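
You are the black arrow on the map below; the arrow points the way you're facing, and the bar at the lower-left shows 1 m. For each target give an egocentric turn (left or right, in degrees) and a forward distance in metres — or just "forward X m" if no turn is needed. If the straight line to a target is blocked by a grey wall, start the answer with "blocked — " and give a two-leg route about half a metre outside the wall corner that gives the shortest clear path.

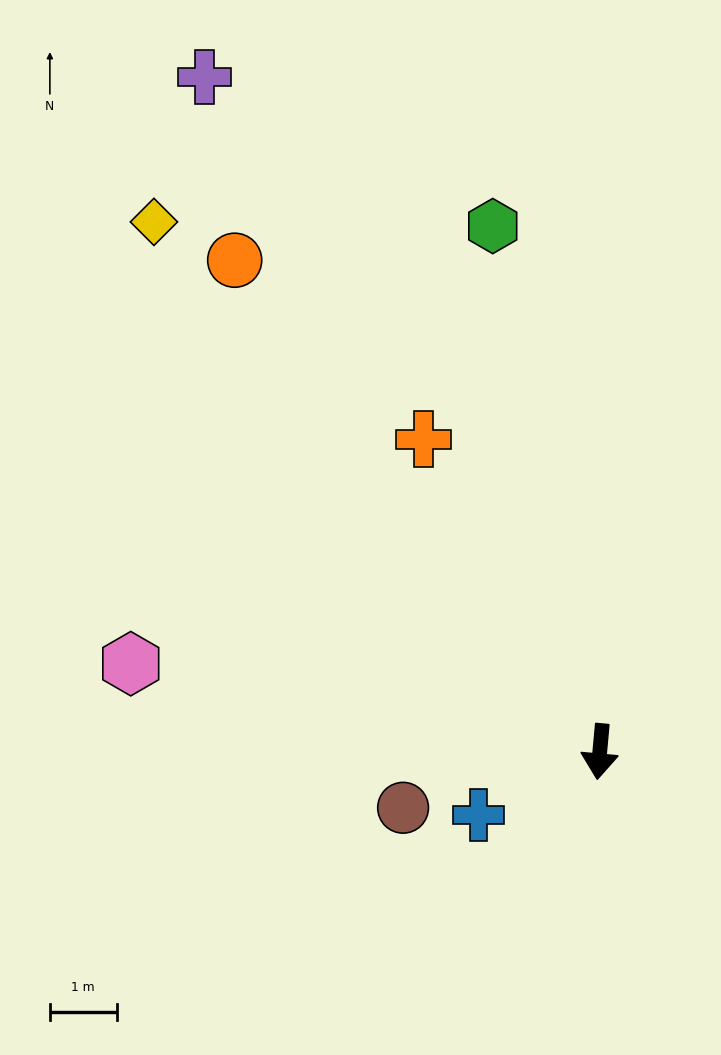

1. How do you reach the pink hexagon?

turn right 95°, forward 7.1 m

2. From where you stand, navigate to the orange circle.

turn right 138°, forward 9.2 m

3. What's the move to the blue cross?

turn right 57°, forward 2.0 m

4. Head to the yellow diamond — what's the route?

turn right 135°, forward 10.4 m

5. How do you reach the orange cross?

turn right 145°, forward 5.4 m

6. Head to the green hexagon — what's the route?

turn right 163°, forward 8.0 m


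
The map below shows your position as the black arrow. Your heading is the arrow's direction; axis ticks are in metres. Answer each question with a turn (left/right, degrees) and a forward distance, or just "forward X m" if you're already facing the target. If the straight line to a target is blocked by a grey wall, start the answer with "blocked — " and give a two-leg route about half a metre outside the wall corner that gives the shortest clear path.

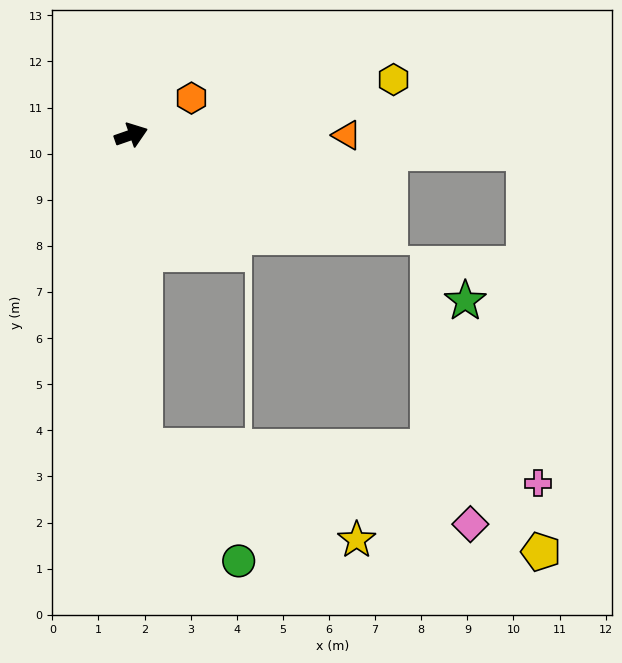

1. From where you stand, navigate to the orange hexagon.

turn left 12°, forward 1.5 m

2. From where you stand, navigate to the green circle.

blocked — turn right 107°, forward 6.8 m, then turn left 38°, forward 3.2 m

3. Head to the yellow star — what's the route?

blocked — turn right 107°, forward 6.8 m, then turn left 64°, forward 5.1 m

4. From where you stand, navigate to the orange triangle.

turn right 19°, forward 4.7 m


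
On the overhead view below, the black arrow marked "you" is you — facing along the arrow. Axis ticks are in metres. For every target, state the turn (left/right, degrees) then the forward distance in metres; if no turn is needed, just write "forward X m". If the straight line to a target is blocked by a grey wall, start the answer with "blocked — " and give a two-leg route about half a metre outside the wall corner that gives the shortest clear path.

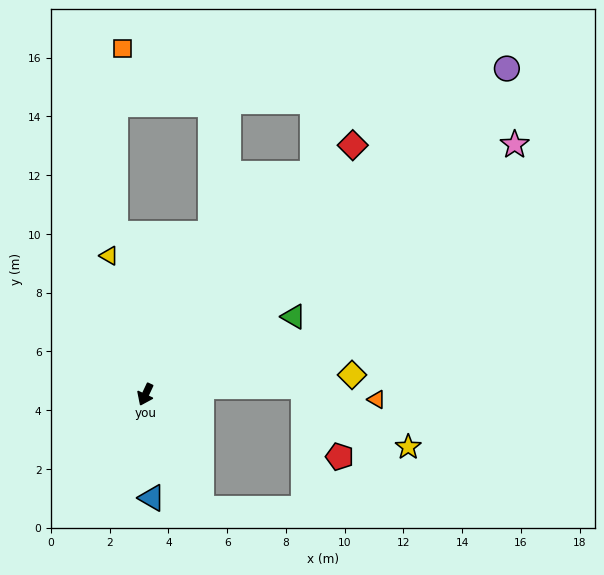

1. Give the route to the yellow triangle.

turn right 140°, forward 4.9 m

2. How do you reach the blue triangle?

turn left 29°, forward 3.5 m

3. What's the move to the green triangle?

turn left 143°, forward 5.7 m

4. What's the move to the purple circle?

turn left 157°, forward 16.6 m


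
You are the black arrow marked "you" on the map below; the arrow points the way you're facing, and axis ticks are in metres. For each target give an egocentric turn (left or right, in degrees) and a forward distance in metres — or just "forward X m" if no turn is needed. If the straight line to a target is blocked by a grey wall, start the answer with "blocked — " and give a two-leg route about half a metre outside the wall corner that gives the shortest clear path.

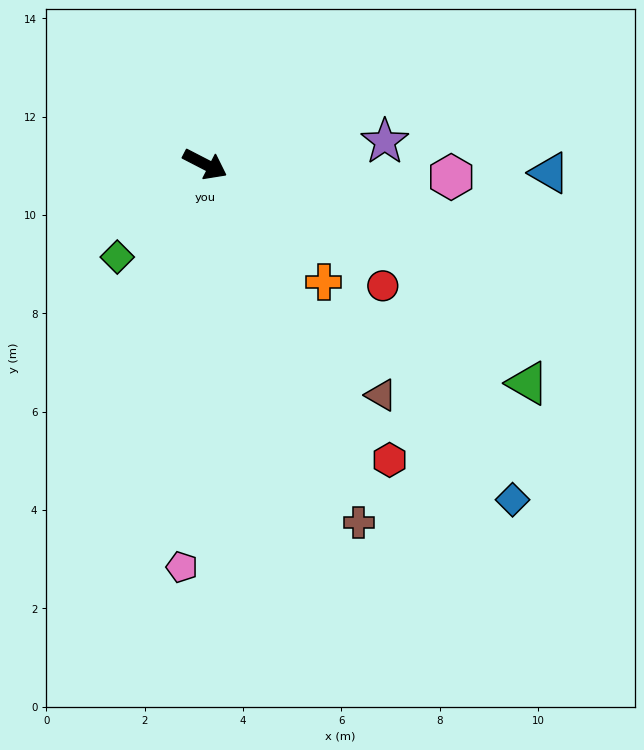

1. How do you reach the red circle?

turn right 7°, forward 4.4 m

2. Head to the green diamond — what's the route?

turn right 106°, forward 2.6 m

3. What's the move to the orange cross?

turn right 18°, forward 3.4 m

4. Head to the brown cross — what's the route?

turn right 40°, forward 7.9 m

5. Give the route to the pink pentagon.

turn right 66°, forward 8.2 m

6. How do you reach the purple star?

turn left 34°, forward 3.7 m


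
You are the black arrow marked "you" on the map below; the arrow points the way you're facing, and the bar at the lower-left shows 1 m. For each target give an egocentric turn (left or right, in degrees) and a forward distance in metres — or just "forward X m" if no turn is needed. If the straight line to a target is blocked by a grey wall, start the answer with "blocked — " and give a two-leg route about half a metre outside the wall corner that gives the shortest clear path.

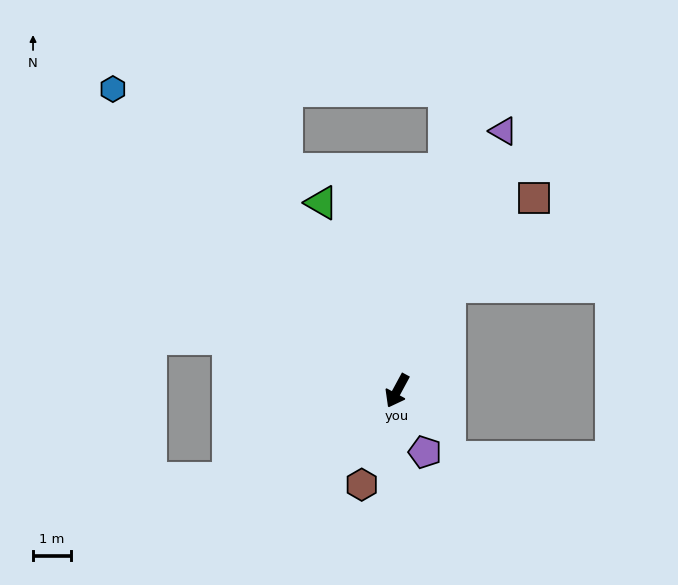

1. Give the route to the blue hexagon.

turn right 108°, forward 11.0 m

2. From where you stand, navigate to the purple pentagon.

turn left 53°, forward 1.8 m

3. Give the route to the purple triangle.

turn right 174°, forward 7.5 m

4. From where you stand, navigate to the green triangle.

turn right 130°, forward 5.4 m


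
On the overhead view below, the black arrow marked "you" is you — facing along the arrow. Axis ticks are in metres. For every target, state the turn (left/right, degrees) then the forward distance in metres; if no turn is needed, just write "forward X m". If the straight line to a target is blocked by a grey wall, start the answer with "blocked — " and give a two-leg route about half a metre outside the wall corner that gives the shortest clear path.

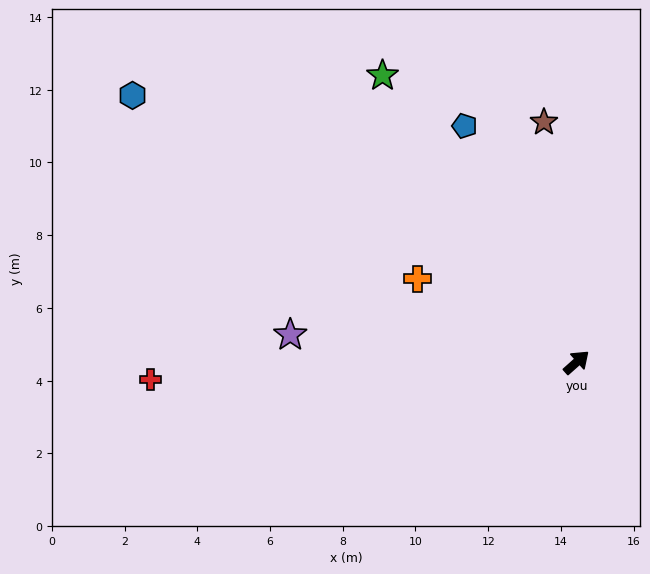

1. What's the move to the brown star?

turn left 56°, forward 6.7 m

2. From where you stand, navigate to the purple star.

turn left 133°, forward 7.9 m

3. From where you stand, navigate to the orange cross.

turn left 111°, forward 4.9 m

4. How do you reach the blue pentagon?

turn left 74°, forward 7.2 m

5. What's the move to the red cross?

turn left 141°, forward 11.7 m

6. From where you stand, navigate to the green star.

turn left 82°, forward 9.5 m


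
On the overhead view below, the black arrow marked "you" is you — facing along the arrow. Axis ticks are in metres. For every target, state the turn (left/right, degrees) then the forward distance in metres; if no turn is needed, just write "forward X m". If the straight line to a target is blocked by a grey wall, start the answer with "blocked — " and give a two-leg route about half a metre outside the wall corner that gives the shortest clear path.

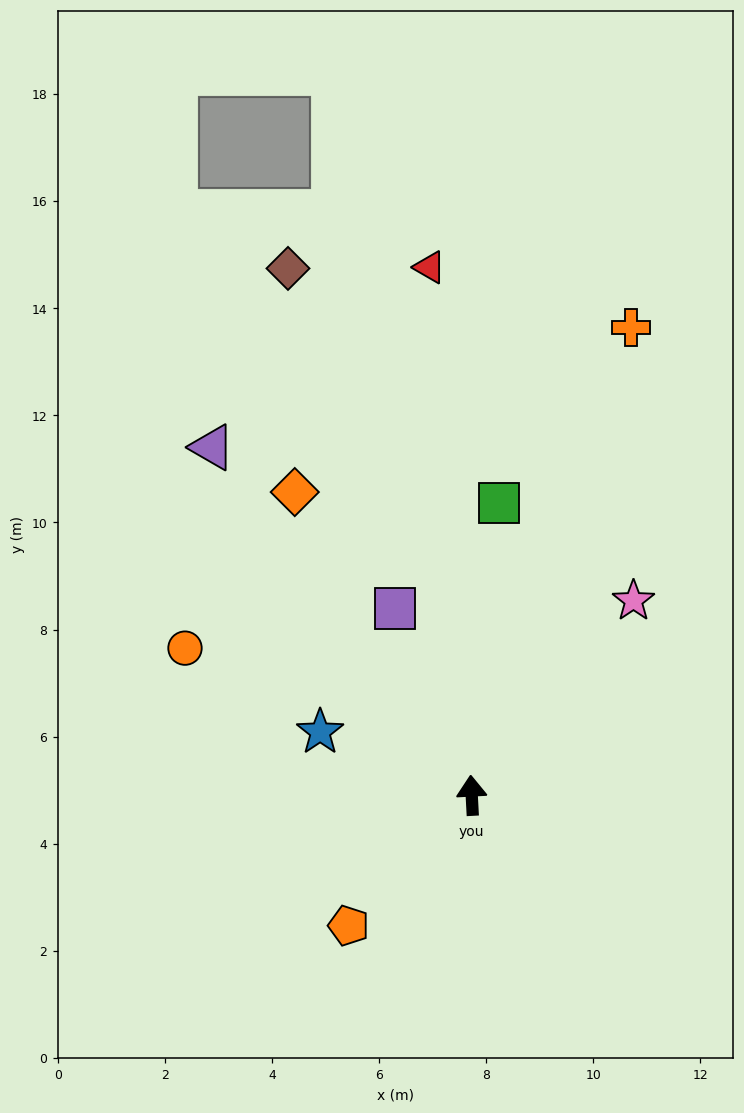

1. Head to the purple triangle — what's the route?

turn left 34°, forward 8.1 m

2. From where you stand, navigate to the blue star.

turn left 64°, forward 3.1 m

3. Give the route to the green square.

turn right 8°, forward 5.5 m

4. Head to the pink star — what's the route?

turn right 43°, forward 4.7 m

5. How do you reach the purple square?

turn left 19°, forward 3.8 m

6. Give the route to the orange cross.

turn right 22°, forward 9.2 m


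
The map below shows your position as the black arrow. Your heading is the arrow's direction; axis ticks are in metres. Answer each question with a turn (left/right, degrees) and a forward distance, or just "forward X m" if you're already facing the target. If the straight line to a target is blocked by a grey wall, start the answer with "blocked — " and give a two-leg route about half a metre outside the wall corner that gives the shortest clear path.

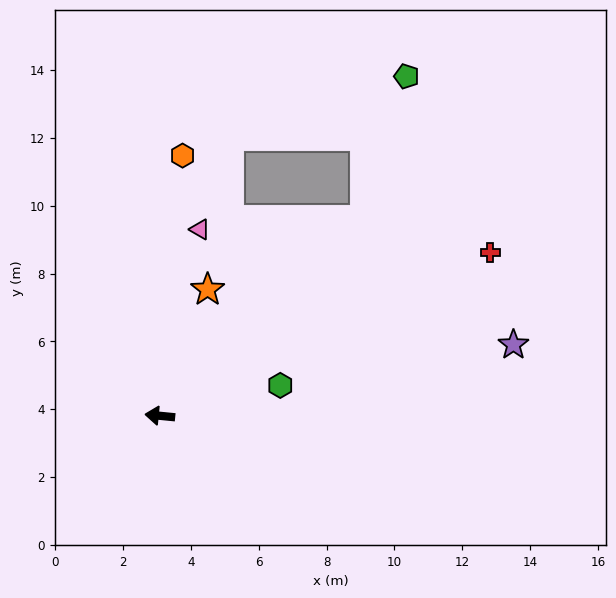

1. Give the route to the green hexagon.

turn right 160°, forward 3.7 m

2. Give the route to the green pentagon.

blocked — turn right 131°, forward 8.3 m, then turn left 30°, forward 4.4 m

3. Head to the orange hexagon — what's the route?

turn right 89°, forward 7.7 m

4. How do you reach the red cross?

turn right 148°, forward 10.9 m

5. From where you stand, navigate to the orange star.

turn right 105°, forward 4.0 m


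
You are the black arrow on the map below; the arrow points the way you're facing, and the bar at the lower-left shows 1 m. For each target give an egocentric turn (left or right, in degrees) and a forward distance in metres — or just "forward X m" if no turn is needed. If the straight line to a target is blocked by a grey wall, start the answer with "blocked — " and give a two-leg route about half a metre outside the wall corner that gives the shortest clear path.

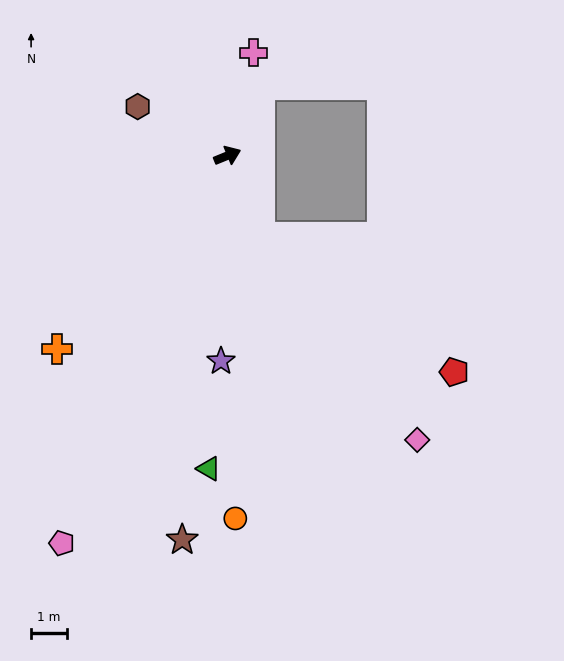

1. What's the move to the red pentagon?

blocked — turn right 90°, forward 2.5 m, then turn left 33°, forward 6.6 m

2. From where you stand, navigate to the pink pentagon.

turn right 135°, forward 11.8 m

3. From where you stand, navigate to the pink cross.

turn left 53°, forward 3.0 m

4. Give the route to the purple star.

turn right 114°, forward 5.8 m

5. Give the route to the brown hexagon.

turn left 129°, forward 2.9 m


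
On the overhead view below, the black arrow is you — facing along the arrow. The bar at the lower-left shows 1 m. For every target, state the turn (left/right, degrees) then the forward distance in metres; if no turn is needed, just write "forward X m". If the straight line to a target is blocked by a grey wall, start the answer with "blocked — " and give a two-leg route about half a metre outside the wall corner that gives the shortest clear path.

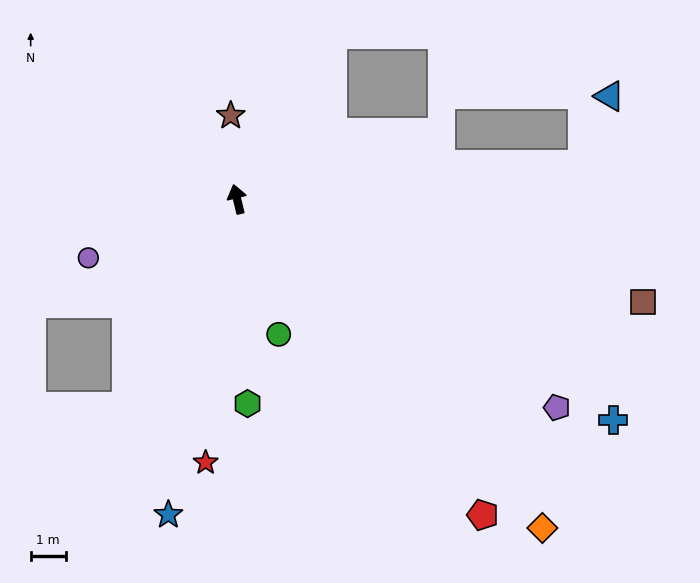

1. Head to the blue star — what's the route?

turn left 154°, forward 9.3 m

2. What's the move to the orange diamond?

turn right 151°, forward 12.9 m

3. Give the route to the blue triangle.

blocked — turn right 98°, forward 10.0 m, then turn left 63°, forward 2.1 m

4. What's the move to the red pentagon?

turn right 156°, forward 11.5 m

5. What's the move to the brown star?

turn right 9°, forward 2.4 m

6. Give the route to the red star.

turn left 160°, forward 7.6 m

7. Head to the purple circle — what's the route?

turn left 98°, forward 4.6 m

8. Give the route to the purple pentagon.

turn right 137°, forward 11.0 m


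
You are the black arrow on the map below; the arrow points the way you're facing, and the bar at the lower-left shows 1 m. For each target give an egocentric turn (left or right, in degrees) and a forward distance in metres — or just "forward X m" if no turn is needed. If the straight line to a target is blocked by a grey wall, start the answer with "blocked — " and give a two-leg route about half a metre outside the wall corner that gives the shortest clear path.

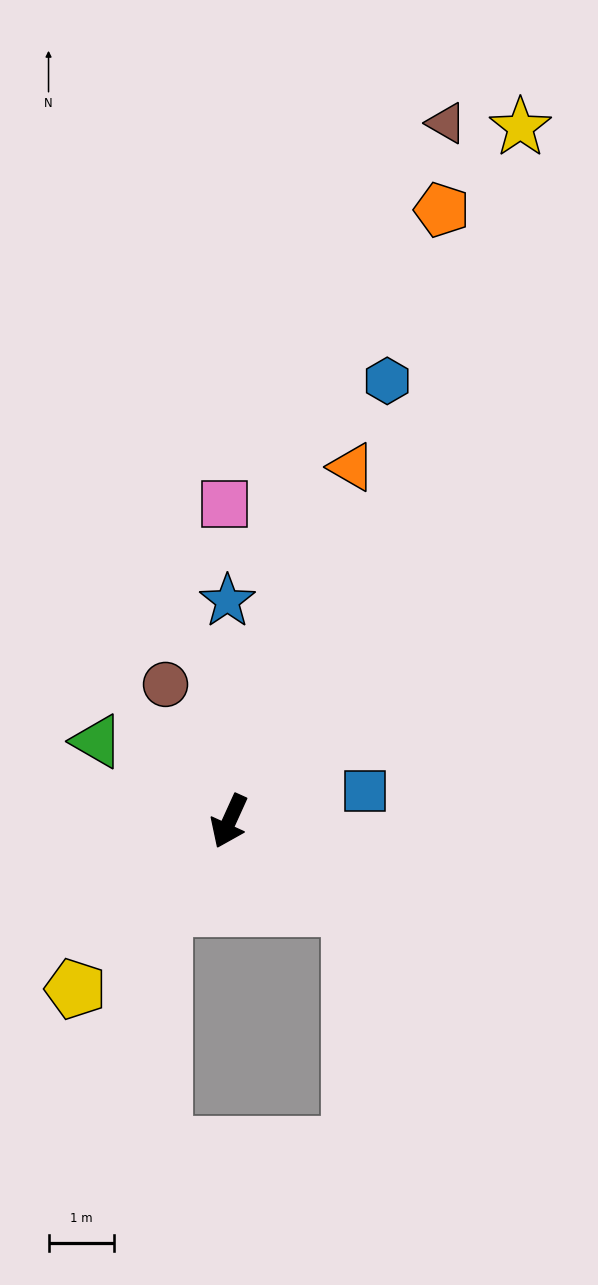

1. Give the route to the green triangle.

turn right 97°, forward 2.4 m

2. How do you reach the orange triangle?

turn right 175°, forward 5.7 m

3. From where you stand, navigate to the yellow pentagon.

turn right 18°, forward 3.5 m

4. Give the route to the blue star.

turn right 155°, forward 3.4 m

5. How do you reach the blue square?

turn left 127°, forward 2.1 m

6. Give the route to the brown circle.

turn right 131°, forward 2.3 m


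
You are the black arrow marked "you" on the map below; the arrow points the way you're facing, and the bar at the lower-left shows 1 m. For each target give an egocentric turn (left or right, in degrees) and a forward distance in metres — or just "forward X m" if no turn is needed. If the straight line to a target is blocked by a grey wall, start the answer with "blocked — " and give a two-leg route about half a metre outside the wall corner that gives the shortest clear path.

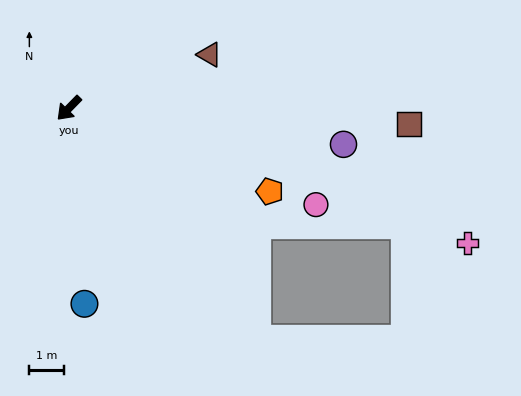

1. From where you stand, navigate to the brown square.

turn left 132°, forward 10.0 m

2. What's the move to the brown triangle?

turn left 155°, forward 4.4 m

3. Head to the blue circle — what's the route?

turn left 49°, forward 5.7 m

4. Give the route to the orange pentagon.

turn left 112°, forward 6.4 m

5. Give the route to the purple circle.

turn left 127°, forward 8.1 m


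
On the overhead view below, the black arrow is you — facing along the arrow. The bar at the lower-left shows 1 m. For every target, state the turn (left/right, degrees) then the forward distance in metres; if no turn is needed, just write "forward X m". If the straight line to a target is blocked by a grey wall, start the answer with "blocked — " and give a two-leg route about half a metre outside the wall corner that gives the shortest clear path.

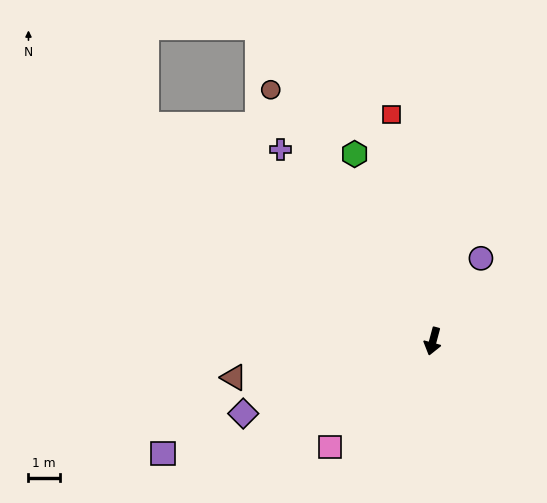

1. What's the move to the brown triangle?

turn right 65°, forward 6.5 m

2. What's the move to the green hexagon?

turn right 142°, forward 6.5 m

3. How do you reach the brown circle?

turn right 132°, forward 9.6 m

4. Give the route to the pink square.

turn right 29°, forward 4.7 m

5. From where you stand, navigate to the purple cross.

turn right 126°, forward 7.9 m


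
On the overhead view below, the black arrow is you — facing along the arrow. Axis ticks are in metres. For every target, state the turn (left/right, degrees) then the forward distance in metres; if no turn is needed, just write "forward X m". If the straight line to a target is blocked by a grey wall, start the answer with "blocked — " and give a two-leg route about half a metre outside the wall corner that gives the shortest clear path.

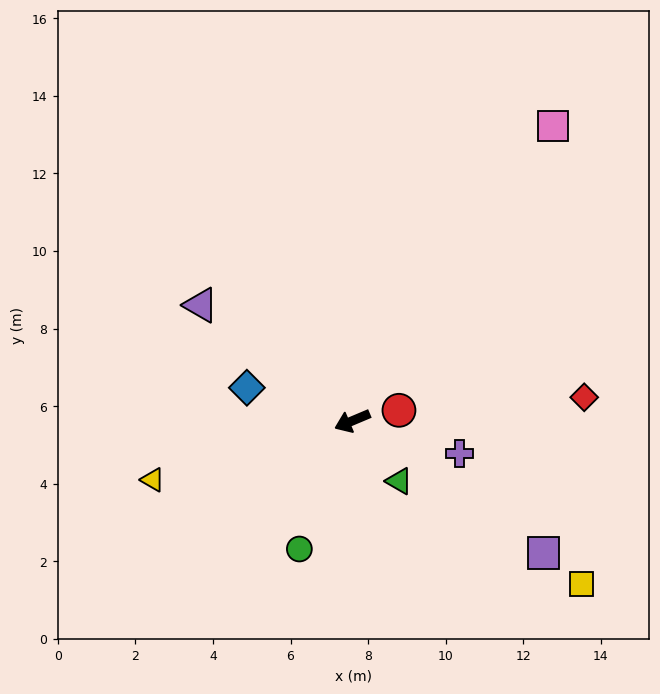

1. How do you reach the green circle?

turn left 45°, forward 3.6 m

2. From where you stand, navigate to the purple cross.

turn left 140°, forward 2.9 m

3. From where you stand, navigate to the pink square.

turn right 147°, forward 9.2 m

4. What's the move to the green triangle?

turn left 105°, forward 2.0 m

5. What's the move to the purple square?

turn left 122°, forward 6.0 m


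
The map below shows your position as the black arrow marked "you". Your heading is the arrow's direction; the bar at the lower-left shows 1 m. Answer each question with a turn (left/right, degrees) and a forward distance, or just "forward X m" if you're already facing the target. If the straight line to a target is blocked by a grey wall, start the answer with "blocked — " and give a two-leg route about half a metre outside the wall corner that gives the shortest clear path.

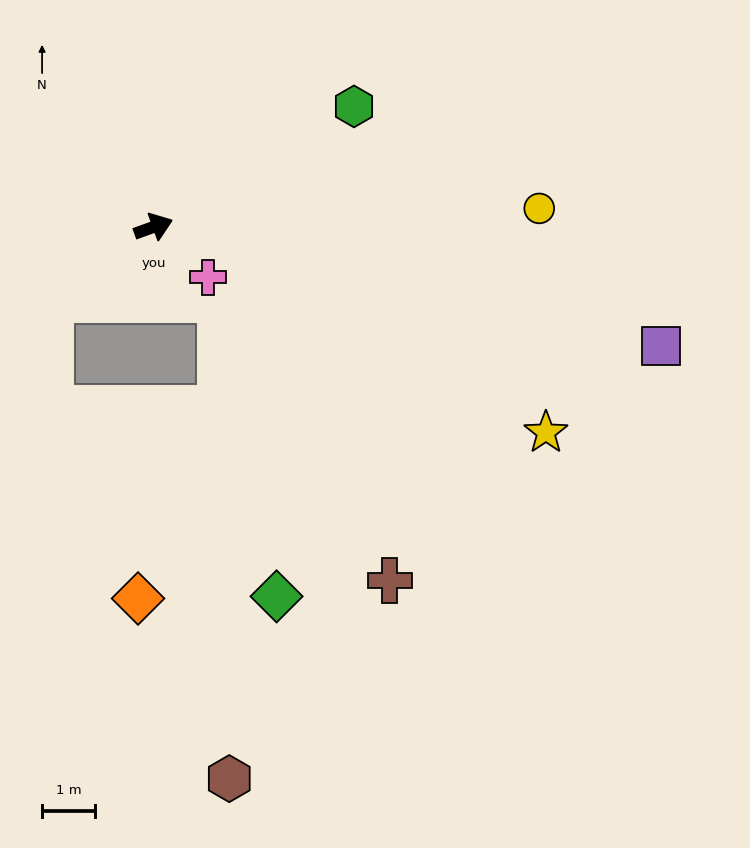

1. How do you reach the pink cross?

turn right 63°, forward 1.4 m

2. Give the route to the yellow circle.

turn right 17°, forward 7.4 m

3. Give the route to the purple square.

turn right 33°, forward 9.9 m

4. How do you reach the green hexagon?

turn left 11°, forward 4.5 m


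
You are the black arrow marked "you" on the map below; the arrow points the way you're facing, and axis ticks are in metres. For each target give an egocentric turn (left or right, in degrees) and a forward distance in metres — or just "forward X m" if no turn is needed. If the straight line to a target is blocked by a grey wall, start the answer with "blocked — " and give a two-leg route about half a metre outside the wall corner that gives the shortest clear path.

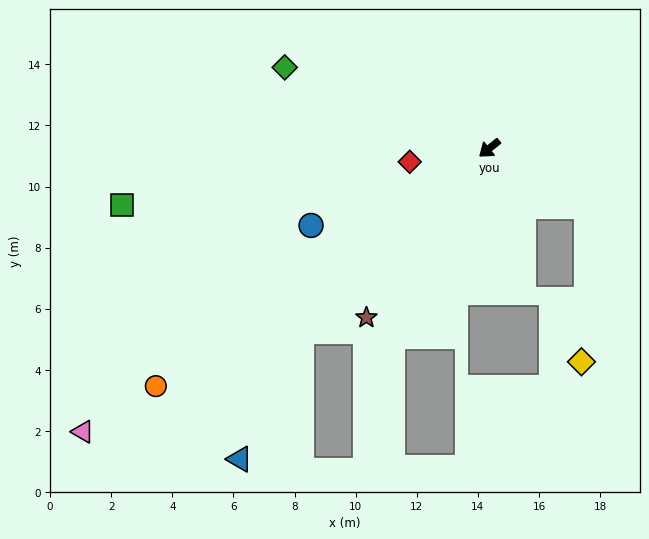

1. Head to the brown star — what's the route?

turn left 15°, forward 6.8 m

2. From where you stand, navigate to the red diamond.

turn right 29°, forward 2.6 m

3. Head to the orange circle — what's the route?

turn right 3°, forward 13.4 m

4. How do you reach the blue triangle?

blocked — turn left 5°, forward 8.6 m, then turn left 20°, forward 4.7 m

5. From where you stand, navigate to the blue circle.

turn right 15°, forward 6.4 m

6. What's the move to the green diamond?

turn right 60°, forward 7.2 m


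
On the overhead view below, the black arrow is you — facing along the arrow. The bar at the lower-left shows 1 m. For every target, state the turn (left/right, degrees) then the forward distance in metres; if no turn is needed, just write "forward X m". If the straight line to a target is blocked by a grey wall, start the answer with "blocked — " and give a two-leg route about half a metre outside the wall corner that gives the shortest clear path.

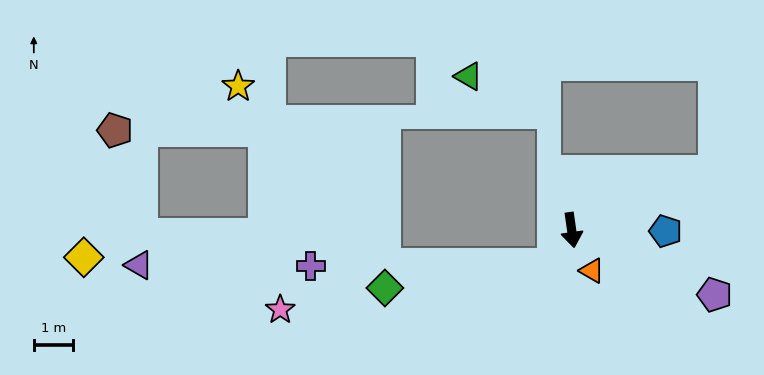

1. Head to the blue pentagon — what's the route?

turn left 81°, forward 2.4 m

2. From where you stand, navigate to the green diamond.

blocked — turn right 35°, forward 1.0 m, then turn right 55°, forward 4.4 m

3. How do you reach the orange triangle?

turn left 18°, forward 1.2 m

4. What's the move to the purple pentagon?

turn left 58°, forward 4.0 m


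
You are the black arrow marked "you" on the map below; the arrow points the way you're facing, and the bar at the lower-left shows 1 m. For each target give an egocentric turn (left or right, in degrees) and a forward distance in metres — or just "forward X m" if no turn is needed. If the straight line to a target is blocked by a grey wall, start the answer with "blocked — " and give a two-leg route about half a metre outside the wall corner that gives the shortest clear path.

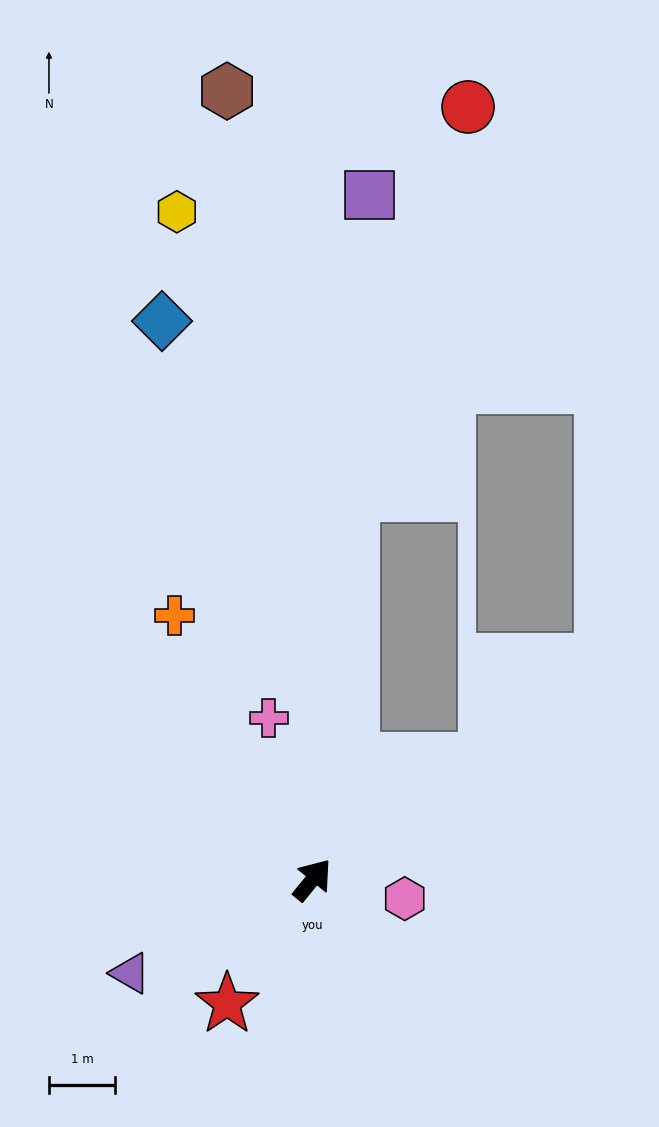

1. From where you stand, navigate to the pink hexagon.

turn right 62°, forward 1.4 m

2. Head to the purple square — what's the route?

turn left 34°, forward 10.4 m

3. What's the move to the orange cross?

turn left 67°, forward 4.5 m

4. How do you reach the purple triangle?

turn left 156°, forward 3.1 m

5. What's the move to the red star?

turn right 175°, forward 2.3 m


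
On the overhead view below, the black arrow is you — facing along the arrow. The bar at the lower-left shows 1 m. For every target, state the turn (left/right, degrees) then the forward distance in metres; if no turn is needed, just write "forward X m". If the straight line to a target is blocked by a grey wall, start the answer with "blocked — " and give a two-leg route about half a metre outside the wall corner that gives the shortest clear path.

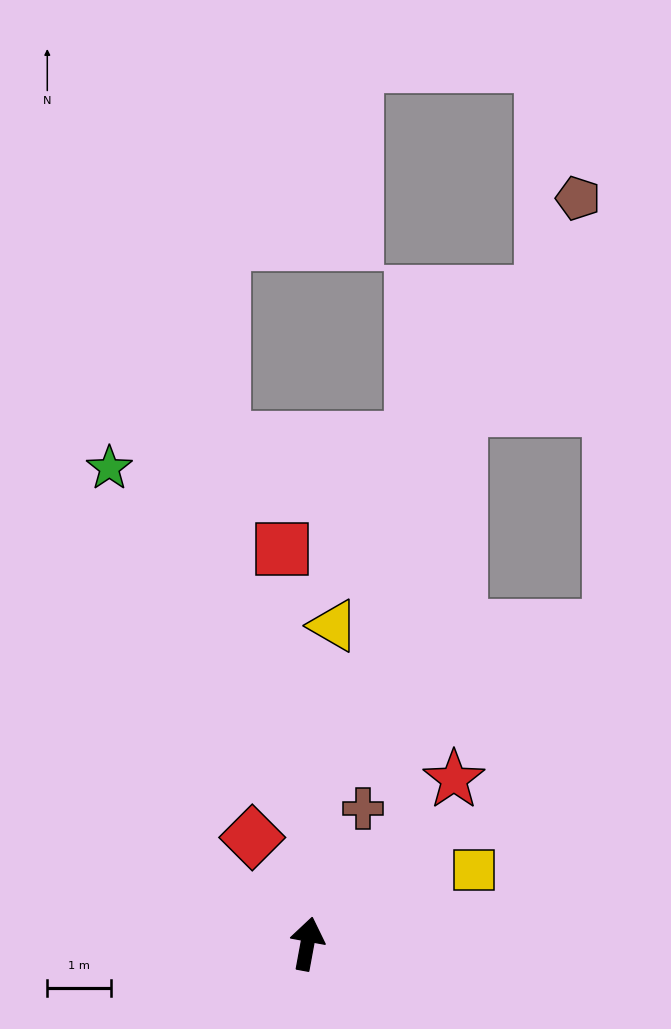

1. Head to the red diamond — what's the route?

turn left 38°, forward 1.9 m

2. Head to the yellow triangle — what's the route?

turn left 6°, forward 5.0 m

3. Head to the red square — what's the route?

turn left 14°, forward 6.2 m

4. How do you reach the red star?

turn right 31°, forward 3.5 m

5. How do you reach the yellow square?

turn right 56°, forward 2.9 m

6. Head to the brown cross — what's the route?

turn right 12°, forward 2.3 m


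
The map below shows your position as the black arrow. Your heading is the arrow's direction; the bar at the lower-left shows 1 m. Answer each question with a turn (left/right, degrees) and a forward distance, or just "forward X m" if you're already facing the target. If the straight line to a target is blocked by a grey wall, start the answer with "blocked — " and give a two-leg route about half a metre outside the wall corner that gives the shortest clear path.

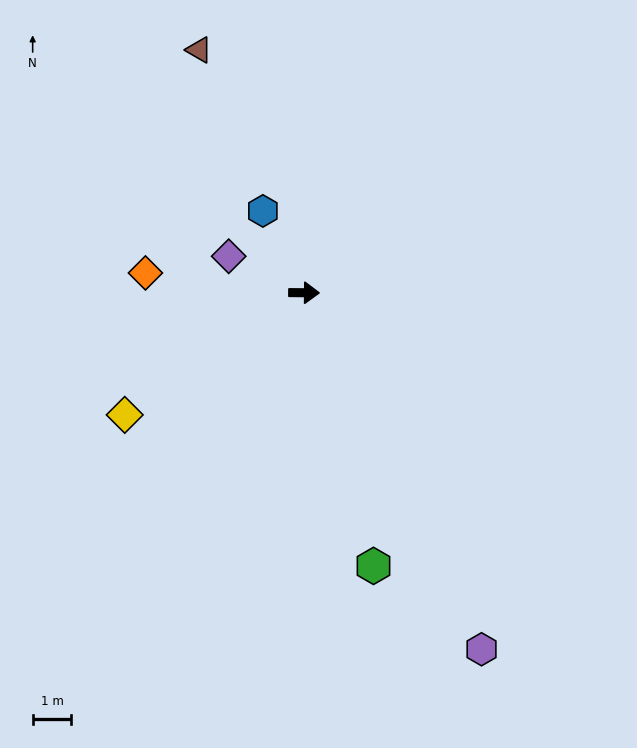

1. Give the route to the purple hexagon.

turn right 63°, forward 10.3 m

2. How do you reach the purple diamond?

turn left 155°, forward 2.2 m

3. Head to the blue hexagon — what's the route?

turn left 117°, forward 2.4 m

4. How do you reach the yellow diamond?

turn right 145°, forward 5.6 m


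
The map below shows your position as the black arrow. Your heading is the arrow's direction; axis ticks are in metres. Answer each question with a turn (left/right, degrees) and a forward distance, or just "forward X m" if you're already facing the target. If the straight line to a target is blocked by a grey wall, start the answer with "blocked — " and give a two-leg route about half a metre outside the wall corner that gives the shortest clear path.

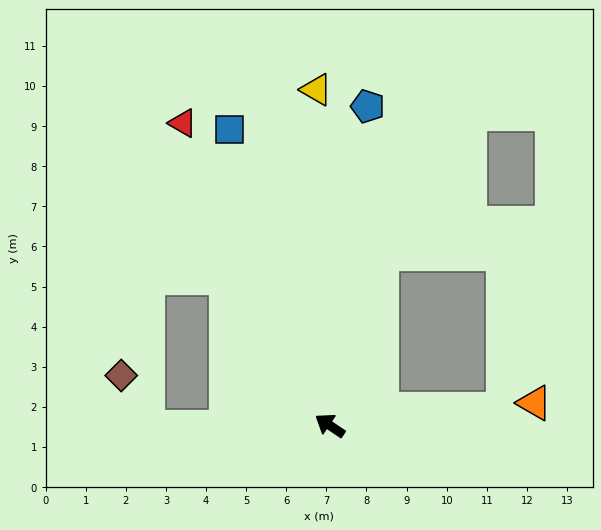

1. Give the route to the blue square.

turn right 37°, forward 7.8 m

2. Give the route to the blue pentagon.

turn right 63°, forward 8.0 m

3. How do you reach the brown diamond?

blocked — turn left 34°, forward 4.5 m, then turn right 63°, forward 1.4 m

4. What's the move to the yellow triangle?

turn right 54°, forward 8.4 m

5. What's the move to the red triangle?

turn right 30°, forward 8.4 m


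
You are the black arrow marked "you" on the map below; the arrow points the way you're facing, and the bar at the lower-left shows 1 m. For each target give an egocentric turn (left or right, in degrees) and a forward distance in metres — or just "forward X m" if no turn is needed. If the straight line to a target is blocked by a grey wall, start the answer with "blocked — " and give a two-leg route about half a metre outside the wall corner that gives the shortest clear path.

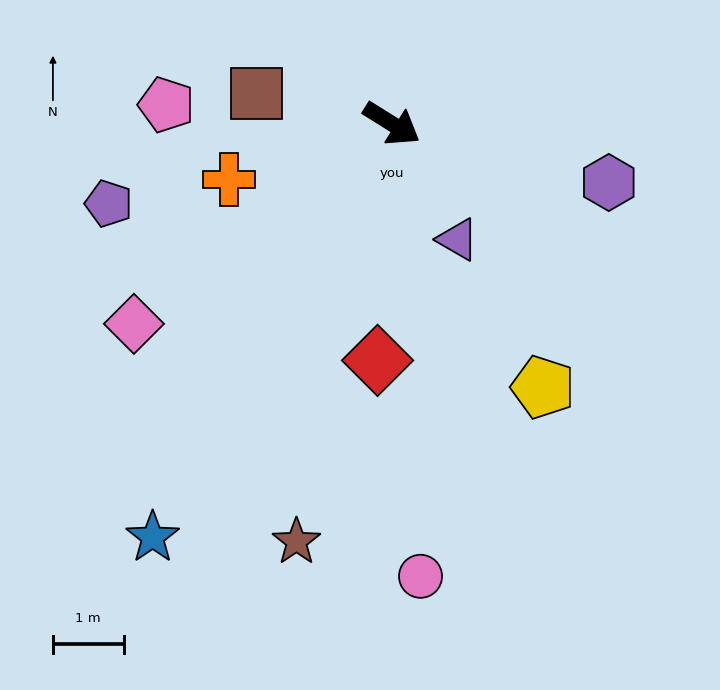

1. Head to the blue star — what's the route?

turn right 88°, forward 6.8 m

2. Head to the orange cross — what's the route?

turn right 129°, forward 2.4 m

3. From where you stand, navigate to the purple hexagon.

turn left 17°, forward 3.2 m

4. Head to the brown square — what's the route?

turn right 161°, forward 2.0 m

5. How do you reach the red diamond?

turn right 61°, forward 3.4 m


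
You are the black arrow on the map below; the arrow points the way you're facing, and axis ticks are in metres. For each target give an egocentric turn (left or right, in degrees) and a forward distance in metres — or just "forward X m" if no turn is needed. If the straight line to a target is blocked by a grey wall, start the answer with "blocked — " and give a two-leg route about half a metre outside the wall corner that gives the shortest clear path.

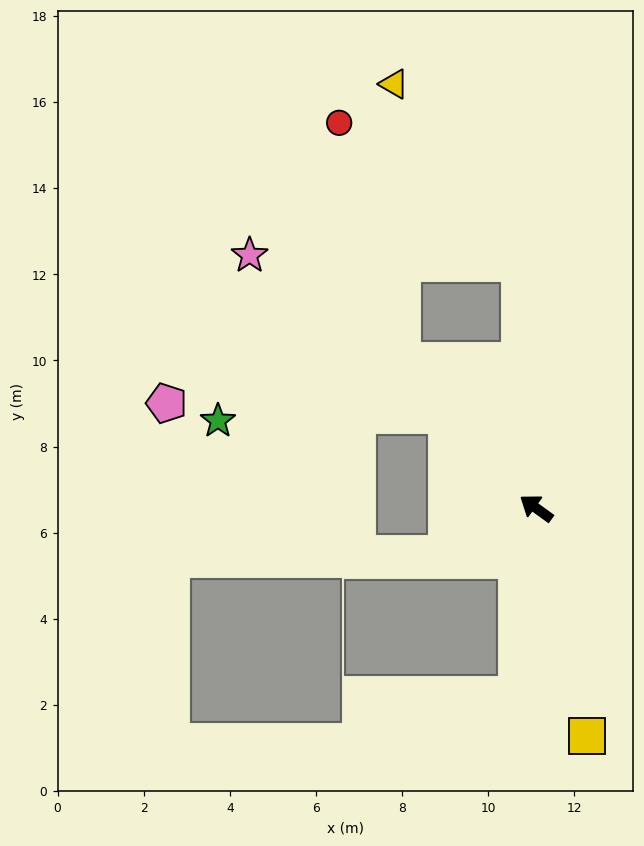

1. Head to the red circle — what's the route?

blocked — turn right 12°, forward 4.6 m, then turn right 27°, forward 5.7 m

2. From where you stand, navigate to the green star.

blocked — turn right 10°, forward 3.0 m, then turn left 47°, forward 5.3 m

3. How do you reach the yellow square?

turn left 138°, forward 5.4 m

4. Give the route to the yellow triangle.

blocked — turn right 50°, forward 5.7 m, then turn left 31°, forward 5.1 m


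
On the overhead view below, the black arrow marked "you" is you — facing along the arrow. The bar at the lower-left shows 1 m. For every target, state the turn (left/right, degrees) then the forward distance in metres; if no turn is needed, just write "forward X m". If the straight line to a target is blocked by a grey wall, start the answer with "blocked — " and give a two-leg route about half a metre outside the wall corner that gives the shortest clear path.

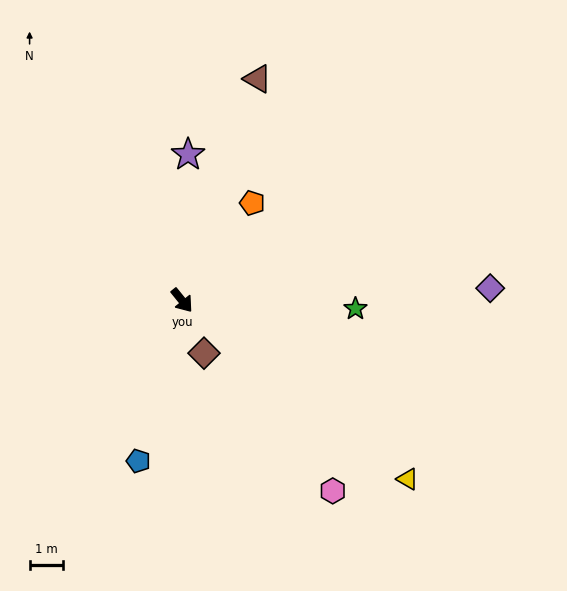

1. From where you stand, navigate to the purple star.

turn left 139°, forward 4.3 m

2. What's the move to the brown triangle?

turn left 122°, forward 7.0 m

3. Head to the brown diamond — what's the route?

turn right 16°, forward 1.7 m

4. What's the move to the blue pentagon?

turn right 54°, forward 4.9 m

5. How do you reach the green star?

turn left 48°, forward 5.2 m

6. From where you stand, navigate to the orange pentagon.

turn left 105°, forward 3.6 m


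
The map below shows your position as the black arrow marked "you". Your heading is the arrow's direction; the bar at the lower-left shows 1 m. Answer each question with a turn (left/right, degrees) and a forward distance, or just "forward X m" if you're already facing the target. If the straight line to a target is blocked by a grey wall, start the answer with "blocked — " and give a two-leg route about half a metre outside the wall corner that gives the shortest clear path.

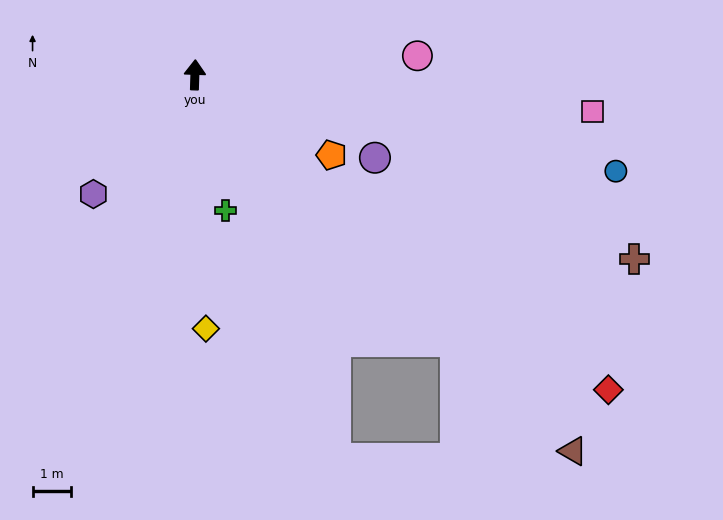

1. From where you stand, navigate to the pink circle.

turn right 83°, forward 5.9 m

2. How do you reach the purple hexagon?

turn left 141°, forward 4.1 m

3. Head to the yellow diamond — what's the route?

turn right 176°, forward 6.7 m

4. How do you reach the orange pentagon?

turn right 119°, forward 4.2 m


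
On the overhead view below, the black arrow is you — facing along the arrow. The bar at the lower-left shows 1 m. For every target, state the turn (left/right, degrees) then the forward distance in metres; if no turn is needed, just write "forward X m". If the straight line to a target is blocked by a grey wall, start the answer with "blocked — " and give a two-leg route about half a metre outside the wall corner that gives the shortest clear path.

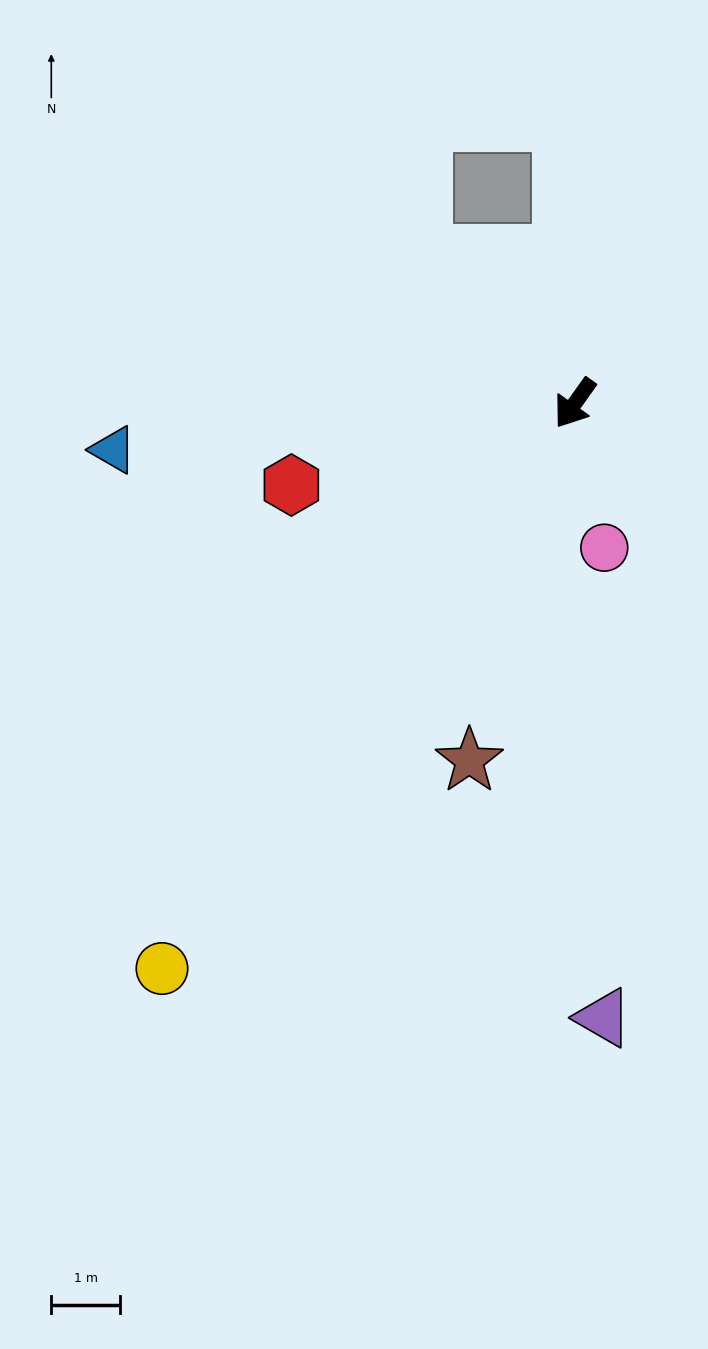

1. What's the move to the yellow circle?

forward 10.2 m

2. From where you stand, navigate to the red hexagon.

turn right 38°, forward 4.3 m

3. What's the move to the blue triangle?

turn right 49°, forward 6.7 m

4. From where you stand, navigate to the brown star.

turn left 19°, forward 5.4 m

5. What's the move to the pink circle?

turn left 47°, forward 2.1 m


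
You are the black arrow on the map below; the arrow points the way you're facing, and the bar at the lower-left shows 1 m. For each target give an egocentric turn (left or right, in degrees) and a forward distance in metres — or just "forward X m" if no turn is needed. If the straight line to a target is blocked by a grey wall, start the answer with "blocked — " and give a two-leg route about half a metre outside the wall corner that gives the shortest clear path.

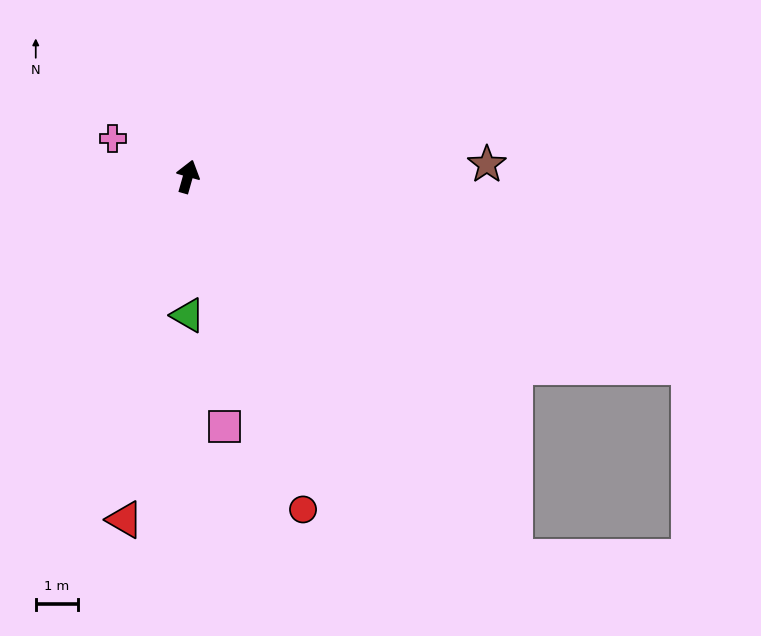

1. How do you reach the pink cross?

turn left 79°, forward 2.0 m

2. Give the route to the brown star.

turn right 72°, forward 7.1 m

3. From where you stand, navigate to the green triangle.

turn right 164°, forward 3.3 m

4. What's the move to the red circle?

turn right 145°, forward 8.3 m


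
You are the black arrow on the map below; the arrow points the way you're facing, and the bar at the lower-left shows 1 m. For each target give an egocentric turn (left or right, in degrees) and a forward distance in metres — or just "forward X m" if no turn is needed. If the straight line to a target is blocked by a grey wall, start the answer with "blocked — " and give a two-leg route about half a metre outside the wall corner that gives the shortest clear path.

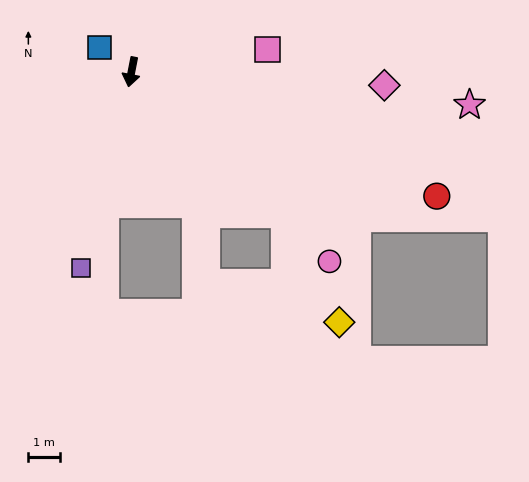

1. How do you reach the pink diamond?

turn left 98°, forward 7.9 m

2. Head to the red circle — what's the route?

turn left 79°, forward 10.3 m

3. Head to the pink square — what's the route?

turn left 110°, forward 4.3 m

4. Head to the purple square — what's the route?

turn right 3°, forward 6.3 m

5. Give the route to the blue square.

turn right 116°, forward 1.2 m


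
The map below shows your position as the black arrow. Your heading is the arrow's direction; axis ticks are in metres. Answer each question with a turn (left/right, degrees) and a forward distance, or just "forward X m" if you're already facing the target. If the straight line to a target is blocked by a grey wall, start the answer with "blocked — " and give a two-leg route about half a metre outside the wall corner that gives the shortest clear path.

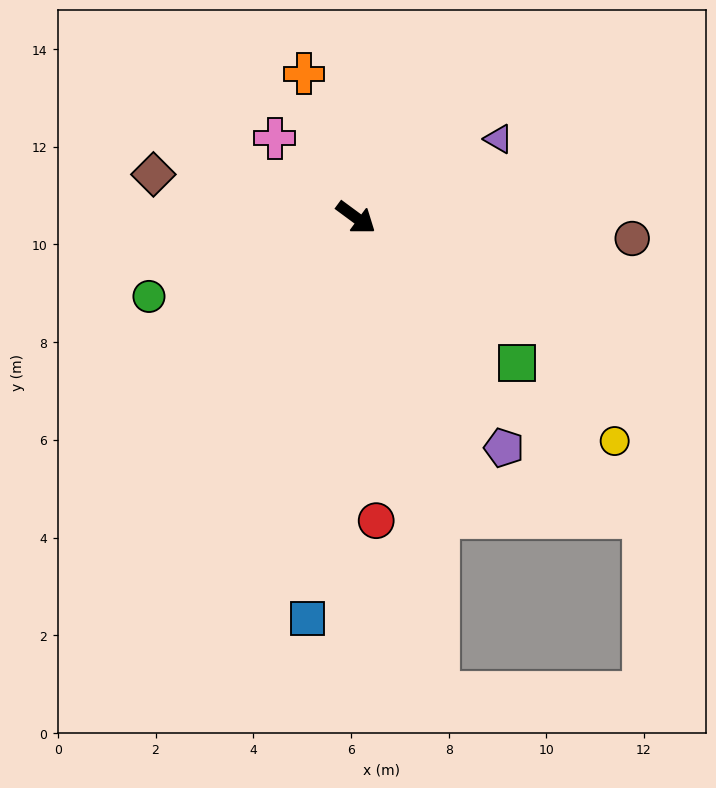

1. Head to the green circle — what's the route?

turn right 123°, forward 4.5 m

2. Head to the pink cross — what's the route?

turn left 172°, forward 2.3 m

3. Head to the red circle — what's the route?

turn right 50°, forward 6.2 m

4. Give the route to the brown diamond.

turn right 156°, forward 4.2 m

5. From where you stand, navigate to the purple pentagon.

turn right 21°, forward 5.6 m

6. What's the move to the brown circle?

turn left 32°, forward 5.7 m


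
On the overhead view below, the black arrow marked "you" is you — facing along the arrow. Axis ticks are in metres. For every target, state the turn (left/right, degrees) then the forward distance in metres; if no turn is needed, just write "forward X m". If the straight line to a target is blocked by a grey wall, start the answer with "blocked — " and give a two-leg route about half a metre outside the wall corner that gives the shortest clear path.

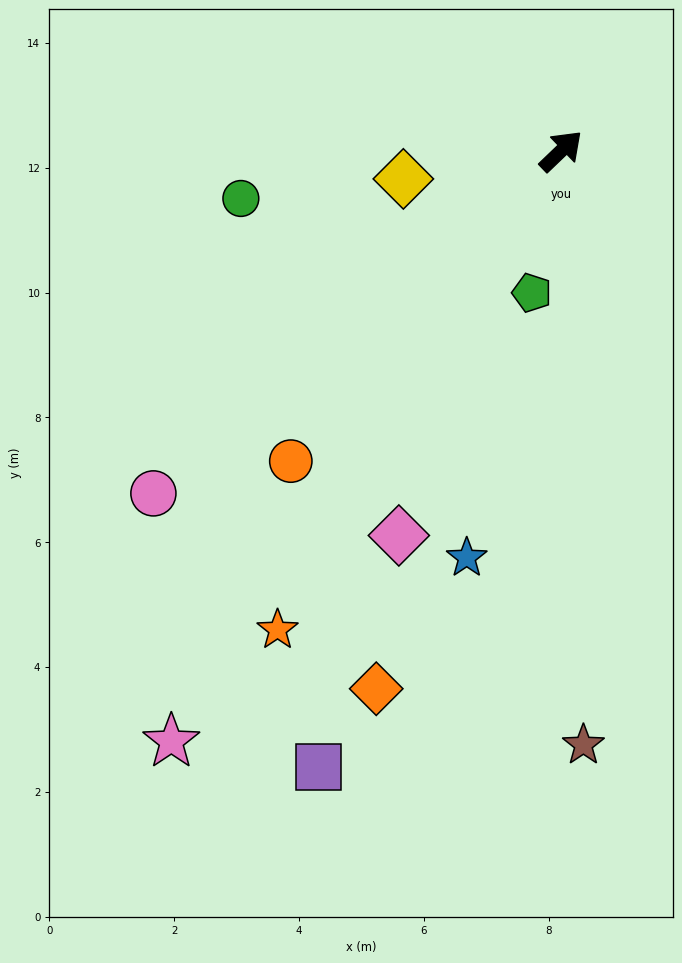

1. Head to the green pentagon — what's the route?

turn right 145°, forward 2.3 m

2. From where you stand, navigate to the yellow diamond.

turn left 146°, forward 2.6 m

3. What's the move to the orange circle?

turn right 175°, forward 6.6 m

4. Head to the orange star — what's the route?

turn right 164°, forward 8.9 m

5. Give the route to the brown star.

turn right 132°, forward 9.5 m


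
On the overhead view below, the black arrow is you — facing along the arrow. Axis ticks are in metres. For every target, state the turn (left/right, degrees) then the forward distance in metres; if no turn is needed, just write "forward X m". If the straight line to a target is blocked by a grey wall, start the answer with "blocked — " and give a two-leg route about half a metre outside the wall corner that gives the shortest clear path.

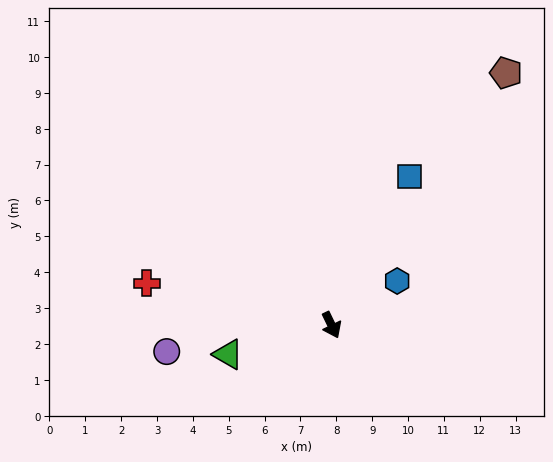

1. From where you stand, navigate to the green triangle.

turn right 100°, forward 3.0 m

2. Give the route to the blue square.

turn left 126°, forward 4.7 m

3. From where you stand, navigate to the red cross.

turn right 129°, forward 5.3 m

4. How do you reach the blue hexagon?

turn left 98°, forward 2.2 m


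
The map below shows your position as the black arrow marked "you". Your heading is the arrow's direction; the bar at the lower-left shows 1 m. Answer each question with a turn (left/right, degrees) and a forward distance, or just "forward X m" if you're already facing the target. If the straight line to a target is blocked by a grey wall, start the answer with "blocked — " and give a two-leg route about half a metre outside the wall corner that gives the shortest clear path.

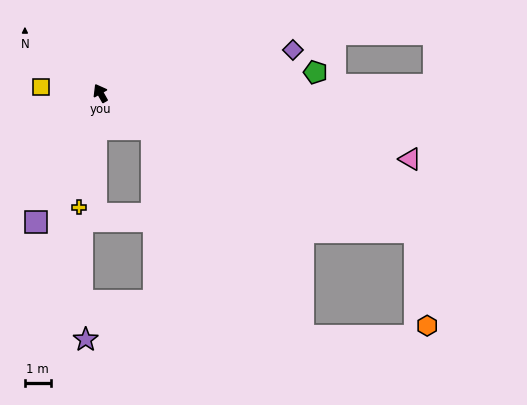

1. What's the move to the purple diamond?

turn right 107°, forward 7.6 m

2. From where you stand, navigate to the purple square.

turn left 124°, forward 5.6 m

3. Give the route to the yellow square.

turn left 55°, forward 2.3 m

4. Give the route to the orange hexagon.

blocked — turn right 143°, forward 13.3 m, then turn right 59°, forward 3.7 m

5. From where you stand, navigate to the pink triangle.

turn right 131°, forward 12.3 m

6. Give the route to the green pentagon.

turn right 114°, forward 8.4 m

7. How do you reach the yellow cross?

turn left 140°, forward 4.5 m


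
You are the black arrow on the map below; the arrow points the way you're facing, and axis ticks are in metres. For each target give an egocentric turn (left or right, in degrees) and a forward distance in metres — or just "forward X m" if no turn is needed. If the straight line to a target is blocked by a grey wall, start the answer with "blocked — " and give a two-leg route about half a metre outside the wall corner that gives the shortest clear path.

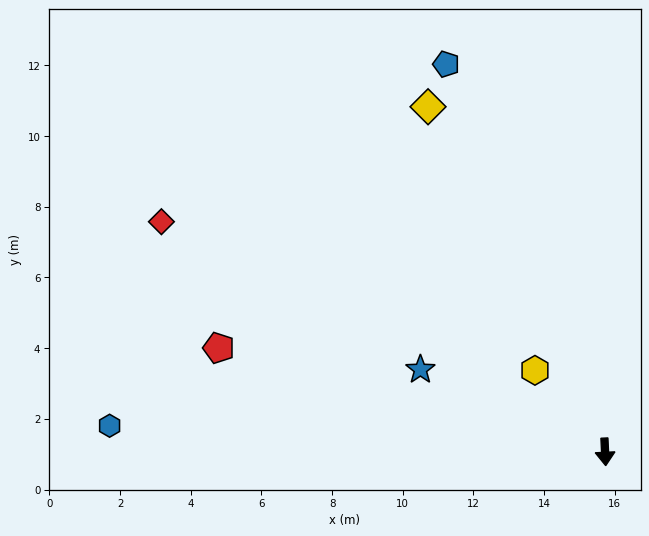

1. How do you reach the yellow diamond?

turn right 156°, forward 11.0 m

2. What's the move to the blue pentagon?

turn right 160°, forward 11.9 m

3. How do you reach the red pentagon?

turn right 108°, forward 11.3 m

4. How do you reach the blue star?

turn right 117°, forward 5.7 m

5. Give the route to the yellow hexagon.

turn right 142°, forward 3.0 m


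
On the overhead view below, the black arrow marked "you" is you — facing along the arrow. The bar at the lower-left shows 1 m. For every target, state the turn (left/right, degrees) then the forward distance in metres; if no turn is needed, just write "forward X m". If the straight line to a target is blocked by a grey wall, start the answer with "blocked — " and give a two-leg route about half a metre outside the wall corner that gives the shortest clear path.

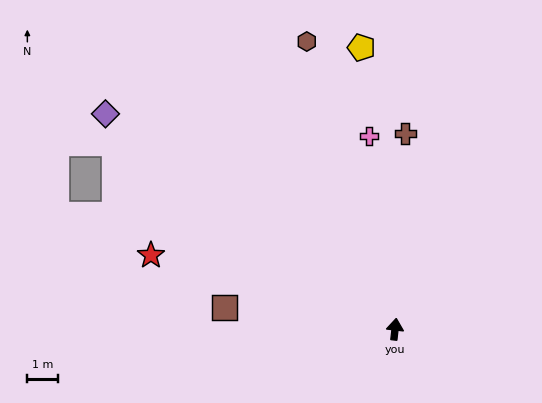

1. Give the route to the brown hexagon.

turn left 23°, forward 9.8 m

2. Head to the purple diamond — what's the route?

turn left 60°, forward 11.7 m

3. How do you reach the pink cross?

turn left 14°, forward 6.3 m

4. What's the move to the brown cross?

turn left 3°, forward 6.4 m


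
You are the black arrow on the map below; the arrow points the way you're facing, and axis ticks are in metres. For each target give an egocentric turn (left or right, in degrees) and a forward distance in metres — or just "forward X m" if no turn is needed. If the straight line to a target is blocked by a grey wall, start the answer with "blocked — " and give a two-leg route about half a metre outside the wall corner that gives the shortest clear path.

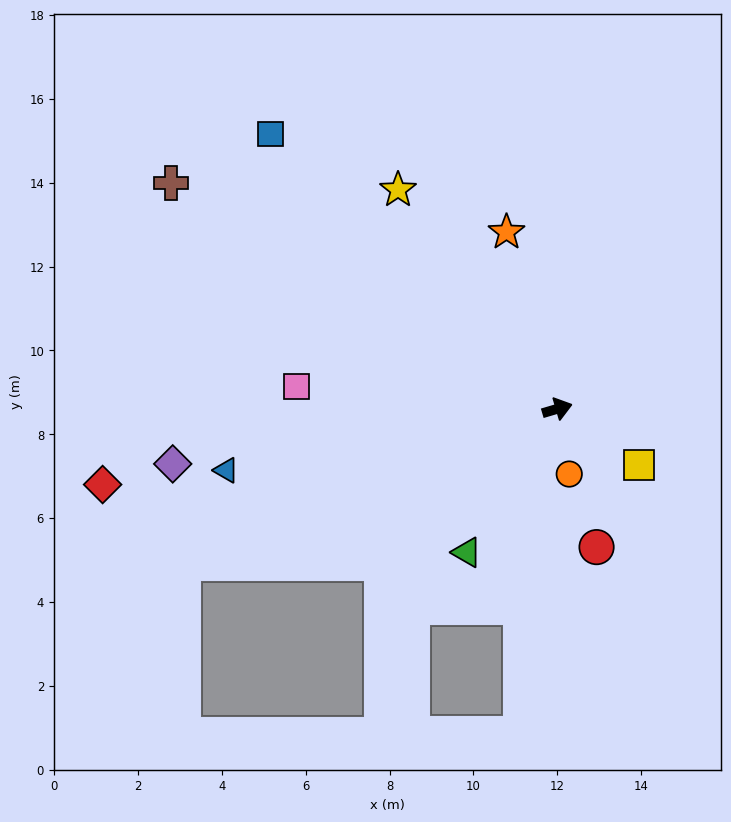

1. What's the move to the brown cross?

turn left 133°, forward 10.7 m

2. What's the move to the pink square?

turn left 159°, forward 6.2 m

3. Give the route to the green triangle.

turn right 139°, forward 4.0 m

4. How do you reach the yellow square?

turn right 51°, forward 2.4 m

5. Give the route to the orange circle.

turn right 96°, forward 1.6 m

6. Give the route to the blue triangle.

turn left 174°, forward 8.0 m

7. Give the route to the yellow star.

turn left 110°, forward 6.5 m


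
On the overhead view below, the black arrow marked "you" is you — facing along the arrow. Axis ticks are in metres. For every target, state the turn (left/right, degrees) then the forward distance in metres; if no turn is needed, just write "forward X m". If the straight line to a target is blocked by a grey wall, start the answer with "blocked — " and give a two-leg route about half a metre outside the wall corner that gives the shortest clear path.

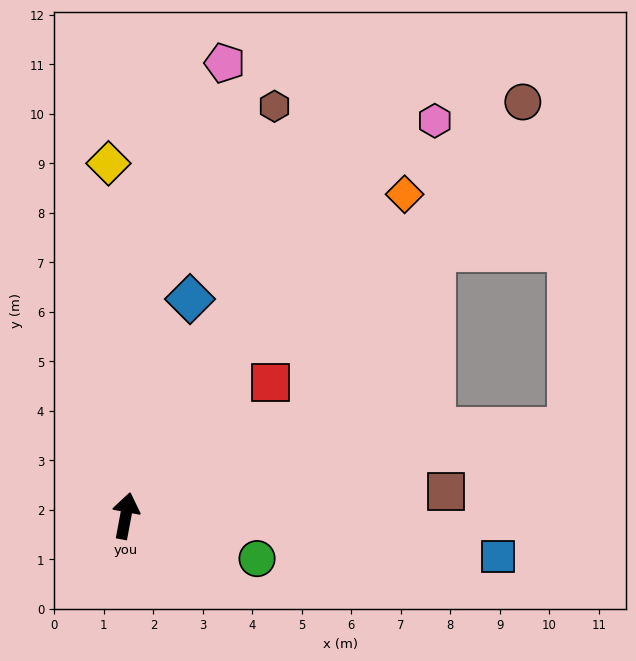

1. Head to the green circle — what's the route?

turn right 97°, forward 2.8 m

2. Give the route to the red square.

turn right 37°, forward 4.0 m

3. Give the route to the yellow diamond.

turn left 13°, forward 7.1 m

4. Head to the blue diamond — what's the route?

turn right 6°, forward 4.6 m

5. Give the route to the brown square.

turn right 75°, forward 6.5 m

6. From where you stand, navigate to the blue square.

turn right 86°, forward 7.6 m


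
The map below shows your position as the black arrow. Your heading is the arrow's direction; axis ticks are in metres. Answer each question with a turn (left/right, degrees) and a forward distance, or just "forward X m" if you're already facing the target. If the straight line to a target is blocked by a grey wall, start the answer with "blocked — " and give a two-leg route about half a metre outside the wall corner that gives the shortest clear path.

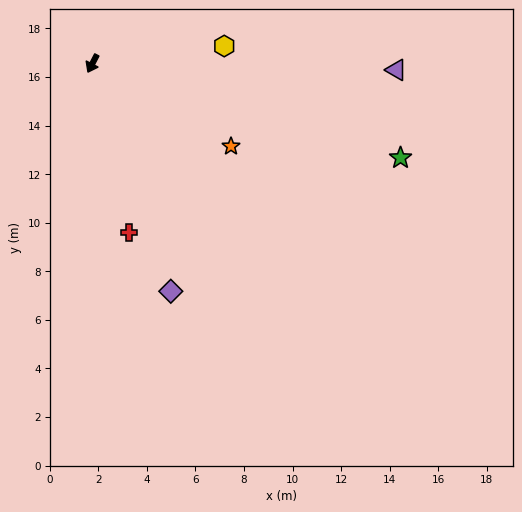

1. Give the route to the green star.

turn left 100°, forward 13.3 m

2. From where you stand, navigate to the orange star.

turn left 86°, forward 6.6 m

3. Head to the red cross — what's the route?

turn left 40°, forward 7.1 m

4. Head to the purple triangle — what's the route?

turn left 116°, forward 12.5 m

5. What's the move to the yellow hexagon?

turn left 125°, forward 5.5 m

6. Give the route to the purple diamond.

turn left 46°, forward 9.9 m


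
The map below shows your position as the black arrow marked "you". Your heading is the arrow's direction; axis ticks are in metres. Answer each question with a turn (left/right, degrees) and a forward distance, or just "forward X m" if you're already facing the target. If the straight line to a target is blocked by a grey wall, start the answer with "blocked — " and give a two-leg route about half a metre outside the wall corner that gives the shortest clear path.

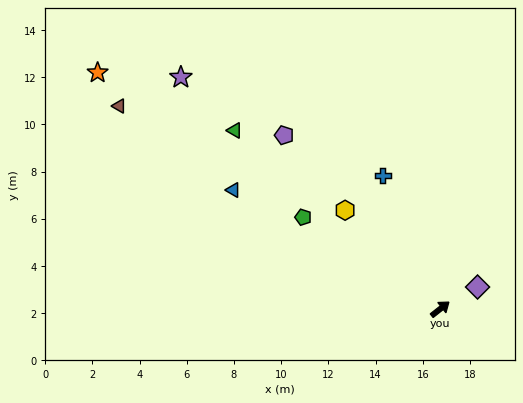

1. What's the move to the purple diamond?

turn right 8°, forward 1.8 m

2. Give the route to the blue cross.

turn left 75°, forward 6.2 m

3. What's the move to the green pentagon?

turn left 108°, forward 7.0 m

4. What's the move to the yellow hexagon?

turn left 96°, forward 5.8 m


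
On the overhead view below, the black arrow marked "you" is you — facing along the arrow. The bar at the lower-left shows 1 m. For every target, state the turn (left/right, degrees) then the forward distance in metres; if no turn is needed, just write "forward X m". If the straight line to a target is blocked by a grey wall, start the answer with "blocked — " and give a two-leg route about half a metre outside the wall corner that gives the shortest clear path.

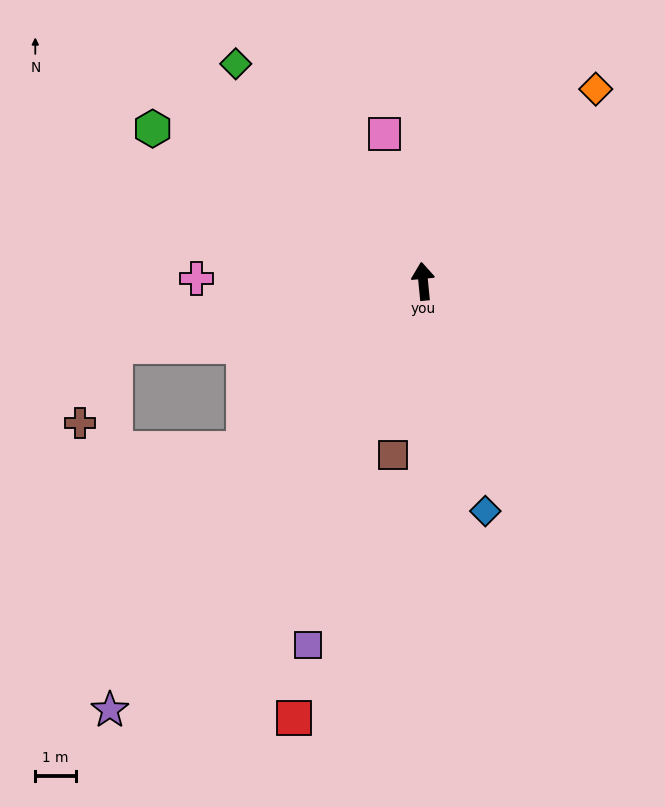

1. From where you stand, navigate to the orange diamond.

turn right 47°, forward 6.3 m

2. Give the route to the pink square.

turn left 9°, forward 3.7 m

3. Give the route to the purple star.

turn left 138°, forward 13.0 m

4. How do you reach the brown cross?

blocked — turn left 96°, forward 7.7 m, then turn left 54°, forward 2.1 m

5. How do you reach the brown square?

turn left 165°, forward 4.3 m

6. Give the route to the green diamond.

turn left 35°, forward 7.1 m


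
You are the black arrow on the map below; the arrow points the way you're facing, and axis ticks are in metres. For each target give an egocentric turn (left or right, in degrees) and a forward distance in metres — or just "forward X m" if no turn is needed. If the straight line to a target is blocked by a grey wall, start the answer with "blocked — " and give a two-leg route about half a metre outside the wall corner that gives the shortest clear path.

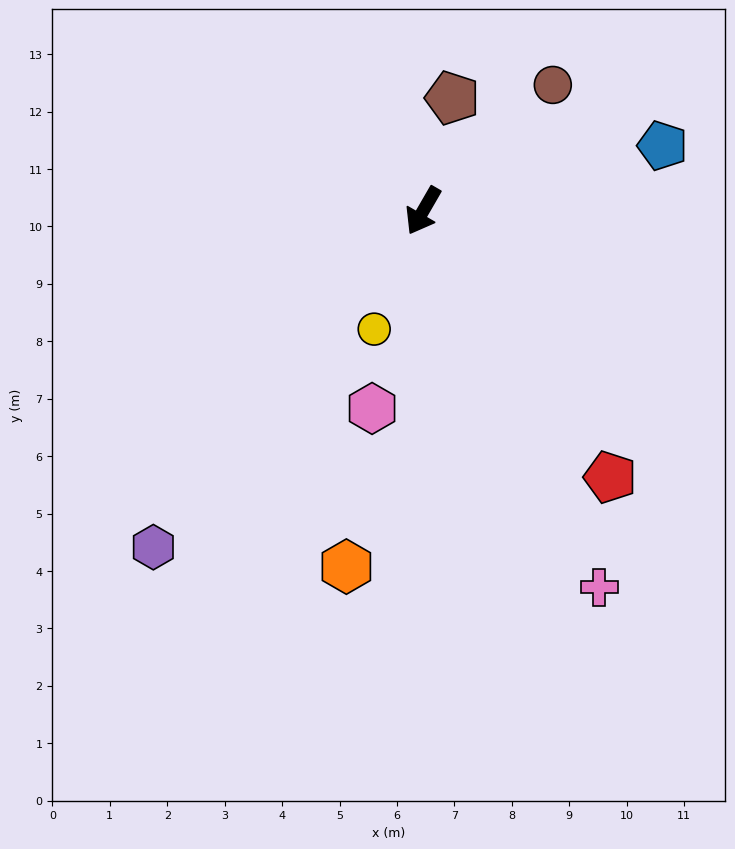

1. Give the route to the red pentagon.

turn left 65°, forward 5.7 m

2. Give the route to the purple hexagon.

turn right 9°, forward 7.5 m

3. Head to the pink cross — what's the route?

turn left 55°, forward 7.2 m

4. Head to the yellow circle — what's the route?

turn left 8°, forward 2.2 m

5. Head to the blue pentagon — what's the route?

turn left 135°, forward 4.3 m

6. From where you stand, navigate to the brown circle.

turn left 164°, forward 3.1 m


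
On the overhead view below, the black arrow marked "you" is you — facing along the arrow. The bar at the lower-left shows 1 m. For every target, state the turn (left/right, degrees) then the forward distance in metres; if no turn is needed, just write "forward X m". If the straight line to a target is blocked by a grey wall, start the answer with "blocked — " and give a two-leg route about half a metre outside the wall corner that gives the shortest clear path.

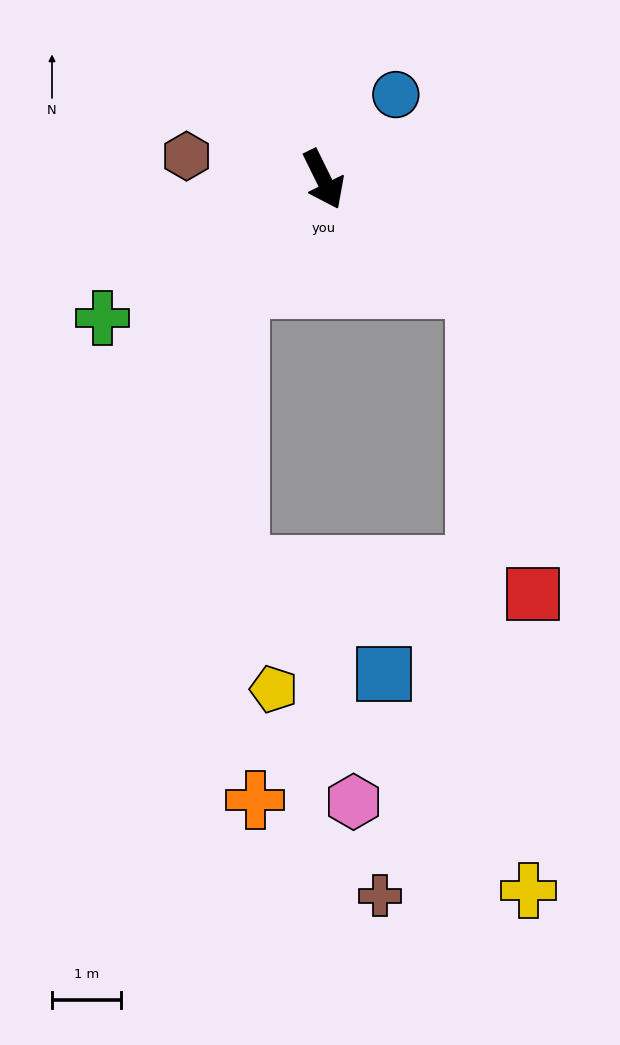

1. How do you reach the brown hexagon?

turn right 126°, forward 2.0 m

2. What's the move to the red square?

blocked — turn left 28°, forward 2.7 m, then turn right 43°, forward 4.5 m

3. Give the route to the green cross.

turn right 84°, forward 3.8 m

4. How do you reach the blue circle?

turn left 113°, forward 1.6 m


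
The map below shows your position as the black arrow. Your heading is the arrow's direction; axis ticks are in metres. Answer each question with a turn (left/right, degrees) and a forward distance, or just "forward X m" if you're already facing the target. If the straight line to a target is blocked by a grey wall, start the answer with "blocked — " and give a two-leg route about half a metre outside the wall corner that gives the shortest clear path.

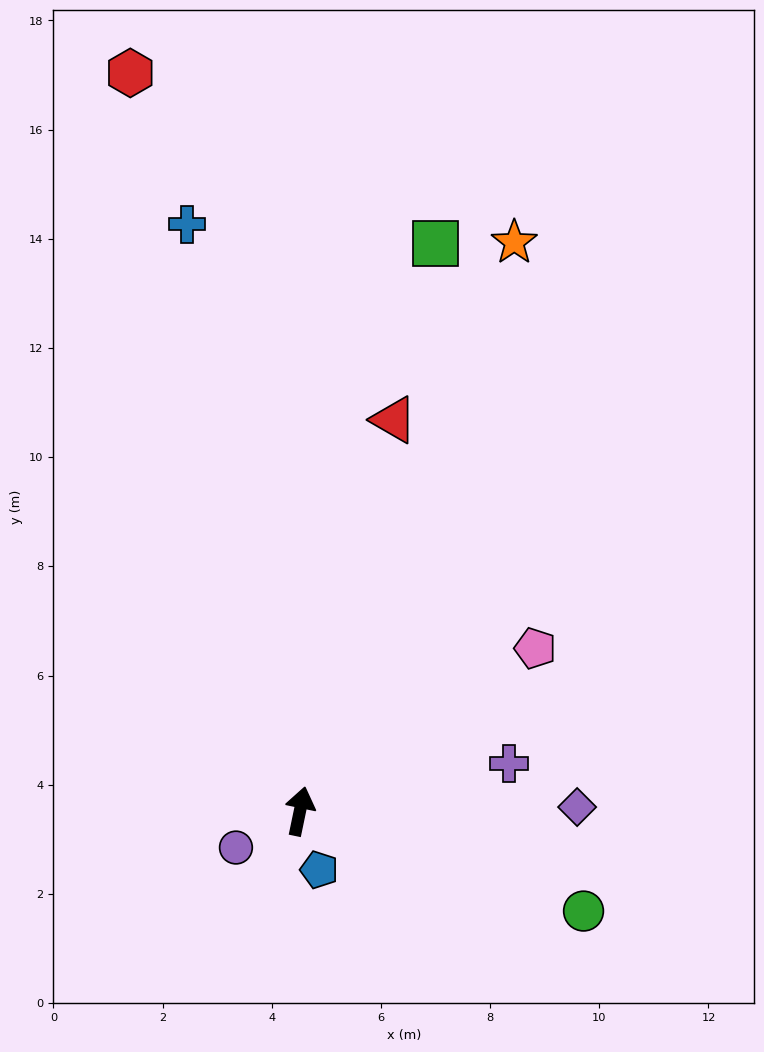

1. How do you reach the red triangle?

forward 7.4 m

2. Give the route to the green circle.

turn right 98°, forward 5.5 m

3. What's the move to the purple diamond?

turn right 77°, forward 5.1 m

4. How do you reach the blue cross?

turn left 23°, forward 11.0 m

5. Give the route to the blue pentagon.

turn right 150°, forward 1.1 m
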